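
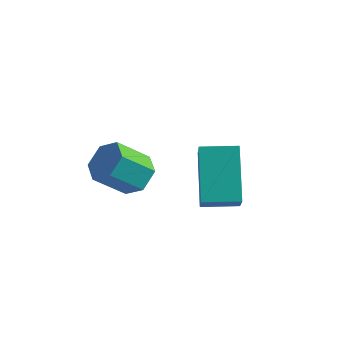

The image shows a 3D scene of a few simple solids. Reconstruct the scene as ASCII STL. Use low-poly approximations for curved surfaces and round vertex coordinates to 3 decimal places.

solid 
facet normal 0.540 0.486 -0.687
outer loop
vertex -0.677 -3.438 -2.187
vertex -1.139 -2.874 -2.151
vertex -0.557 -2.898 -1.711
endloop
endfacet
facet normal 0.826 -0.465 0.319
outer loop
vertex -0.677 -3.438 -2.187
vertex -0.557 -2.898 -1.711
vertex -1.399 -4.09 -1.266
endloop
endfacet
facet normal 0.826 -0.464 0.319
outer loop
vertex -1.399 -4.09 -1.266
vertex -0.557 -2.898 -1.711
vertex -1.279 -3.549 -0.79
endloop
endfacet
facet normal -0.538 -0.486 0.688
outer loop
vertex -1.399 -4.09 -1.266
vertex -1.279 -3.549 -0.79
vertex -1.861 -3.526 -1.229
endloop
endfacet
facet normal 0.540 0.486 -0.687
outer loop
vertex -0.557 -2.898 -1.711
vertex -1.139 -2.874 -2.151
vertex -1.019 -2.334 -1.675
endloop
endfacet
facet normal 0.555 0.409 0.724
outer loop
vertex -0.557 -2.898 -1.711
vertex -1.019 -2.334 -1.675
vertex -1.279 -3.549 -0.79
endloop
endfacet
facet normal 0.556 0.408 0.724
outer loop
vertex -1.279 -3.549 -0.79
vertex -1.019 -2.334 -1.675
vertex -1.741 -2.986 -0.753
endloop
endfacet
facet normal -0.538 -0.487 0.688
outer loop
vertex -1.279 -3.549 -0.79
vertex -1.741 -2.986 -0.753
vertex -1.861 -3.526 -1.229
endloop
endfacet
facet normal 0.539 0.486 -0.688
outer loop
vertex -1.019 -2.334 -1.675
vertex -1.139 -2.874 -2.151
vertex -1.601 -2.31 -2.114
endloop
endfacet
facet normal -0.270 0.873 0.406
outer loop
vertex -1.019 -2.334 -1.675
vertex -1.601 -2.31 -2.114
vertex -1.741 -2.986 -0.753
endloop
endfacet
facet normal -0.271 0.873 0.406
outer loop
vertex -1.741 -2.986 -0.753
vertex -1.601 -2.31 -2.114
vertex -2.323 -2.962 -1.193
endloop
endfacet
facet normal -0.540 -0.486 0.687
outer loop
vertex -1.741 -2.986 -0.753
vertex -2.323 -2.962 -1.193
vertex -1.861 -3.526 -1.229
endloop
endfacet
facet normal 0.538 0.486 -0.688
outer loop
vertex -1.601 -2.31 -2.114
vertex -1.139 -2.874 -2.151
vertex -1.721 -2.851 -2.59
endloop
endfacet
facet normal -0.826 0.464 -0.319
outer loop
vertex -1.601 -2.31 -2.114
vertex -1.721 -2.851 -2.59
vertex -2.323 -2.962 -1.193
endloop
endfacet
facet normal -0.826 0.465 -0.319
outer loop
vertex -2.323 -2.962 -1.193
vertex -1.721 -2.851 -2.59
vertex -2.443 -3.502 -1.669
endloop
endfacet
facet normal -0.540 -0.486 0.687
outer loop
vertex -2.323 -2.962 -1.193
vertex -2.443 -3.502 -1.669
vertex -1.861 -3.526 -1.229
endloop
endfacet
facet normal 0.538 0.487 -0.688
outer loop
vertex -1.721 -2.851 -2.59
vertex -1.139 -2.874 -2.151
vertex -1.259 -3.414 -2.627
endloop
endfacet
facet normal -0.556 -0.408 -0.724
outer loop
vertex -1.721 -2.851 -2.59
vertex -1.259 -3.414 -2.627
vertex -2.443 -3.502 -1.669
endloop
endfacet
facet normal -0.555 -0.409 -0.724
outer loop
vertex -2.443 -3.502 -1.669
vertex -1.259 -3.414 -2.627
vertex -1.981 -4.066 -1.705
endloop
endfacet
facet normal -0.540 -0.486 0.687
outer loop
vertex -2.443 -3.502 -1.669
vertex -1.981 -4.066 -1.705
vertex -1.861 -3.526 -1.229
endloop
endfacet
facet normal 0.540 0.486 -0.687
outer loop
vertex -1.259 -3.414 -2.627
vertex -1.139 -2.874 -2.151
vertex -0.677 -3.438 -2.187
endloop
endfacet
facet normal 0.271 -0.873 -0.406
outer loop
vertex -1.259 -3.414 -2.627
vertex -0.677 -3.438 -2.187
vertex -1.981 -4.066 -1.705
endloop
endfacet
facet normal 0.270 -0.873 -0.406
outer loop
vertex -1.981 -4.066 -1.705
vertex -0.677 -3.438 -2.187
vertex -1.399 -4.09 -1.266
endloop
endfacet
facet normal -0.539 -0.486 0.688
outer loop
vertex -1.981 -4.066 -1.705
vertex -1.399 -4.09 -1.266
vertex -1.861 -3.526 -1.229
endloop
endfacet
facet normal -0.887 -0.461 -0.013
outer loop
vertex 1.378 -3.889 -1.543
vertex 0.707 -2.633 -0.3
vertex 0.903 -2.942 -2.755
endloop
endfacet
facet normal 0.355 -0.664 -0.658
outer loop
vertex 1.933 -2.407 -2.74
vertex 1.378 -3.889 -1.543
vertex 0.903 -2.942 -2.755
endloop
endfacet
facet normal -0.887 -0.461 -0.013
outer loop
vertex 0.903 -2.942 -2.755
vertex 0.707 -2.633 -0.3
vertex 0.233 -1.686 -1.512
endloop
endfacet
facet normal -0.295 0.588 -0.753
outer loop
vertex 0.233 -1.686 -1.512
vertex 1.933 -2.407 -2.74
vertex 0.903 -2.942 -2.755
endloop
endfacet
facet normal 0.295 -0.588 0.753
outer loop
vertex 1.378 -3.889 -1.543
vertex 1.737 -2.098 -0.285
vertex 0.707 -2.633 -0.3
endloop
endfacet
facet normal 0.355 -0.664 -0.658
outer loop
vertex 2.407 -3.354 -1.528
vertex 1.378 -3.889 -1.543
vertex 1.933 -2.407 -2.74
endloop
endfacet
facet normal 0.295 -0.588 0.753
outer loop
vertex 2.407 -3.354 -1.528
vertex 1.737 -2.098 -0.285
vertex 1.378 -3.889 -1.543
endloop
endfacet
facet normal -0.355 0.664 0.658
outer loop
vertex 0.707 -2.633 -0.3
vertex 1.737 -2.098 -0.285
vertex 0.233 -1.686 -1.512
endloop
endfacet
facet normal -0.295 0.588 -0.753
outer loop
vertex 1.262 -1.151 -1.497
vertex 1.933 -2.407 -2.74
vertex 0.233 -1.686 -1.512
endloop
endfacet
facet normal -0.355 0.664 0.658
outer loop
vertex 0.233 -1.686 -1.512
vertex 1.737 -2.098 -0.285
vertex 1.262 -1.151 -1.497
endloop
endfacet
facet normal 0.887 0.461 0.013
outer loop
vertex 1.262 -1.151 -1.497
vertex 2.407 -3.354 -1.528
vertex 1.933 -2.407 -2.74
endloop
endfacet
facet normal 0.887 0.461 0.012
outer loop
vertex 1.737 -2.098 -0.285
vertex 2.407 -3.354 -1.528
vertex 1.262 -1.151 -1.497
endloop
endfacet

endsolid


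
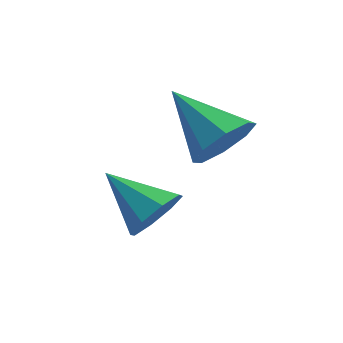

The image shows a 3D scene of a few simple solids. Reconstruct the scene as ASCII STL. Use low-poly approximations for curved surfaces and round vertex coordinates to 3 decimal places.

solid 
facet normal 0.857 -0.001 -0.515
outer loop
vertex -0.952 -1.48 4.185
vertex -1.413 -1.012 3.418
vertex -0.916 -0.711 4.244
endloop
endfacet
facet normal 0.128 -0.082 0.988
outer loop
vertex -0.952 -1.48 4.185
vertex -0.916 -0.711 4.244
vertex -3.247 -1.008 4.522
endloop
endfacet
facet normal 0.857 -0.002 -0.515
outer loop
vertex -0.916 -0.711 4.244
vertex -1.413 -1.012 3.418
vertex -1.17 -0.117 3.819
endloop
endfacet
facet normal 0.022 0.588 0.809
outer loop
vertex -0.916 -0.711 4.244
vertex -1.17 -0.117 3.819
vertex -3.247 -1.008 4.522
endloop
endfacet
facet normal 0.857 -0.002 -0.516
outer loop
vertex -1.17 -0.117 3.819
vertex -1.413 -1.012 3.418
vertex -1.567 -0.047 3.159
endloop
endfacet
facet normal -0.298 0.914 0.276
outer loop
vertex -1.17 -0.117 3.819
vertex -1.567 -0.047 3.159
vertex -3.247 -1.008 4.522
endloop
endfacet
facet normal 0.857 -0.002 -0.516
outer loop
vertex -1.567 -0.047 3.159
vertex -1.413 -1.012 3.418
vertex -1.874 -0.543 2.651
endloop
endfacet
facet normal -0.645 0.704 -0.298
outer loop
vertex -1.567 -0.047 3.159
vertex -1.874 -0.543 2.651
vertex -3.247 -1.008 4.522
endloop
endfacet
facet normal 0.857 -0.002 -0.516
outer loop
vertex -1.874 -0.543 2.651
vertex -1.413 -1.012 3.418
vertex -1.911 -1.313 2.592
endloop
endfacet
facet normal -0.813 0.083 -0.576
outer loop
vertex -1.874 -0.543 2.651
vertex -1.911 -1.313 2.592
vertex -3.247 -1.008 4.522
endloop
endfacet
facet normal 0.857 -0.001 -0.516
outer loop
vertex -1.911 -1.313 2.592
vertex -1.413 -1.012 3.418
vertex -1.656 -1.906 3.017
endloop
endfacet
facet normal -0.706 -0.587 -0.396
outer loop
vertex -1.911 -1.313 2.592
vertex -1.656 -1.906 3.017
vertex -3.247 -1.008 4.522
endloop
endfacet
facet normal 0.857 -0.002 -0.516
outer loop
vertex -1.656 -1.906 3.017
vertex -1.413 -1.012 3.418
vertex -1.259 -1.976 3.677
endloop
endfacet
facet normal -0.386 -0.912 0.136
outer loop
vertex -1.656 -1.906 3.017
vertex -1.259 -1.976 3.677
vertex -3.247 -1.008 4.522
endloop
endfacet
facet normal 0.857 -0.002 -0.516
outer loop
vertex -1.259 -1.976 3.677
vertex -1.413 -1.012 3.418
vertex -0.952 -1.48 4.185
endloop
endfacet
facet normal -0.040 -0.703 0.710
outer loop
vertex -1.259 -1.976 3.677
vertex -0.952 -1.48 4.185
vertex -3.247 -1.008 4.522
endloop
endfacet
facet normal 0.856 0.122 -0.503
outer loop
vertex -1.796 -2.83 1.818
vertex -2.274 -2.546 1.073
vertex -1.899 -2.126 1.813
endloop
endfacet
facet normal 0.091 0.020 0.996
outer loop
vertex -1.796 -2.83 1.818
vertex -1.899 -2.126 1.813
vertex -3.866 -2.774 2.007
endloop
endfacet
facet normal 0.856 0.122 -0.503
outer loop
vertex -1.899 -2.126 1.813
vertex -2.274 -2.546 1.073
vertex -2.222 -1.668 1.374
endloop
endfacet
facet normal -0.134 0.635 0.761
outer loop
vertex -1.899 -2.126 1.813
vertex -2.222 -1.668 1.374
vertex -3.866 -2.774 2.007
endloop
endfacet
facet normal 0.856 0.122 -0.503
outer loop
vertex -2.222 -1.668 1.374
vertex -2.274 -2.546 1.073
vertex -2.575 -1.725 0.759
endloop
endfacet
facet normal -0.491 0.847 0.204
outer loop
vertex -2.222 -1.668 1.374
vertex -2.575 -1.725 0.759
vertex -3.866 -2.774 2.007
endloop
endfacet
facet normal 0.856 0.122 -0.502
outer loop
vertex -2.575 -1.725 0.759
vertex -2.274 -2.546 1.073
vertex -2.752 -2.262 0.327
endloop
endfacet
facet normal -0.770 0.534 -0.348
outer loop
vertex -2.575 -1.725 0.759
vertex -2.752 -2.262 0.327
vertex -3.866 -2.774 2.007
endloop
endfacet
facet normal 0.856 0.122 -0.502
outer loop
vertex -2.752 -2.262 0.327
vertex -2.274 -2.546 1.073
vertex -2.648 -2.967 0.333
endloop
endfacet
facet normal -0.809 -0.124 -0.574
outer loop
vertex -2.752 -2.262 0.327
vertex -2.648 -2.967 0.333
vertex -3.866 -2.774 2.007
endloop
endfacet
facet normal 0.856 0.122 -0.502
outer loop
vertex -2.648 -2.967 0.333
vertex -2.274 -2.546 1.073
vertex -2.326 -3.425 0.771
endloop
endfacet
facet normal -0.585 -0.737 -0.340
outer loop
vertex -2.648 -2.967 0.333
vertex -2.326 -3.425 0.771
vertex -3.866 -2.774 2.007
endloop
endfacet
facet normal 0.856 0.122 -0.503
outer loop
vertex -2.326 -3.425 0.771
vertex -2.274 -2.546 1.073
vertex -1.972 -3.368 1.387
endloop
endfacet
facet normal -0.226 -0.949 0.218
outer loop
vertex -2.326 -3.425 0.771
vertex -1.972 -3.368 1.387
vertex -3.866 -2.774 2.007
endloop
endfacet
facet normal 0.856 0.123 -0.502
outer loop
vertex -1.972 -3.368 1.387
vertex -2.274 -2.546 1.073
vertex -1.796 -2.83 1.818
endloop
endfacet
facet normal 0.053 -0.635 0.771
outer loop
vertex -1.972 -3.368 1.387
vertex -1.796 -2.83 1.818
vertex -3.866 -2.774 2.007
endloop
endfacet

endsolid


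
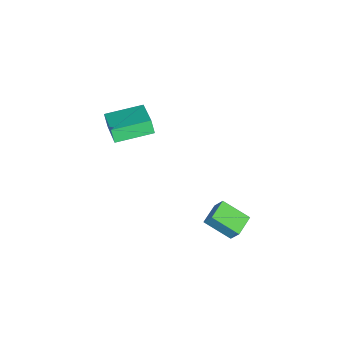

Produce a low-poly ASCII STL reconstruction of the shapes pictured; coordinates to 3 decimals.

solid 
facet normal -0.669 0.731 0.133
outer loop
vertex -3.853 -2.753 2.735
vertex -2.267 -1.435 3.473
vertex -3.712 -2.479 1.942
endloop
endfacet
facet normal -0.724 -0.602 -0.337
outer loop
vertex -2.333 -3.985 1.667
vertex -3.853 -2.753 2.735
vertex -3.712 -2.479 1.942
endloop
endfacet
facet normal -0.669 0.731 0.134
outer loop
vertex -3.712 -2.479 1.942
vertex -2.267 -1.435 3.473
vertex -2.126 -1.161 2.681
endloop
endfacet
facet normal 0.166 0.322 -0.932
outer loop
vertex -2.126 -1.161 2.681
vertex -2.333 -3.985 1.667
vertex -3.712 -2.479 1.942
endloop
endfacet
facet normal -0.166 -0.322 0.932
outer loop
vertex -3.853 -2.753 2.735
vertex -0.888 -2.941 3.198
vertex -2.267 -1.435 3.473
endloop
endfacet
facet normal -0.724 -0.601 -0.337
outer loop
vertex -2.474 -4.259 2.459
vertex -3.853 -2.753 2.735
vertex -2.333 -3.985 1.667
endloop
endfacet
facet normal -0.166 -0.323 0.932
outer loop
vertex -2.474 -4.259 2.459
vertex -0.888 -2.941 3.198
vertex -3.853 -2.753 2.735
endloop
endfacet
facet normal 0.724 0.602 0.337
outer loop
vertex -2.267 -1.435 3.473
vertex -0.888 -2.941 3.198
vertex -2.126 -1.161 2.681
endloop
endfacet
facet normal 0.166 0.322 -0.932
outer loop
vertex -0.747 -2.667 2.405
vertex -2.333 -3.985 1.667
vertex -2.126 -1.161 2.681
endloop
endfacet
facet normal 0.724 0.602 0.337
outer loop
vertex -2.126 -1.161 2.681
vertex -0.888 -2.941 3.198
vertex -0.747 -2.667 2.405
endloop
endfacet
facet normal 0.669 -0.731 -0.134
outer loop
vertex -0.747 -2.667 2.405
vertex -2.474 -4.259 2.459
vertex -2.333 -3.985 1.667
endloop
endfacet
facet normal 0.669 -0.731 -0.133
outer loop
vertex -0.888 -2.941 3.198
vertex -2.474 -4.259 2.459
vertex -0.747 -2.667 2.405
endloop
endfacet
facet normal -0.977 0.009 0.213
outer loop
vertex -2.267 2.147 -1.991
vertex -2.064 2.701 -1.086
vertex -2.438 3.589 -2.836
endloop
endfacet
facet normal -0.187 -0.513 -0.838
outer loop
vertex -1.256 3.579 -3.094
vertex -2.267 2.147 -1.991
vertex -2.438 3.589 -2.836
endloop
endfacet
facet normal -0.977 0.008 0.213
outer loop
vertex -2.438 3.589 -2.836
vertex -2.064 2.701 -1.086
vertex -2.236 4.143 -1.931
endloop
endfacet
facet normal -0.102 0.858 -0.503
outer loop
vertex -2.236 4.143 -1.931
vertex -1.256 3.579 -3.094
vertex -2.438 3.589 -2.836
endloop
endfacet
facet normal 0.102 -0.858 0.503
outer loop
vertex -2.267 2.147 -1.991
vertex -0.882 2.691 -1.344
vertex -2.064 2.701 -1.086
endloop
endfacet
facet normal -0.187 -0.513 -0.838
outer loop
vertex -1.084 2.137 -2.249
vertex -2.267 2.147 -1.991
vertex -1.256 3.579 -3.094
endloop
endfacet
facet normal 0.102 -0.858 0.503
outer loop
vertex -1.084 2.137 -2.249
vertex -0.882 2.691 -1.344
vertex -2.267 2.147 -1.991
endloop
endfacet
facet normal 0.187 0.513 0.838
outer loop
vertex -2.064 2.701 -1.086
vertex -0.882 2.691 -1.344
vertex -2.236 4.143 -1.931
endloop
endfacet
facet normal -0.102 0.858 -0.503
outer loop
vertex -1.053 4.133 -2.189
vertex -1.256 3.579 -3.094
vertex -2.236 4.143 -1.931
endloop
endfacet
facet normal 0.187 0.513 0.838
outer loop
vertex -2.236 4.143 -1.931
vertex -0.882 2.691 -1.344
vertex -1.053 4.133 -2.189
endloop
endfacet
facet normal 0.977 -0.009 -0.214
outer loop
vertex -1.053 4.133 -2.189
vertex -1.084 2.137 -2.249
vertex -1.256 3.579 -3.094
endloop
endfacet
facet normal 0.977 -0.009 -0.213
outer loop
vertex -0.882 2.691 -1.344
vertex -1.084 2.137 -2.249
vertex -1.053 4.133 -2.189
endloop
endfacet

endsolid


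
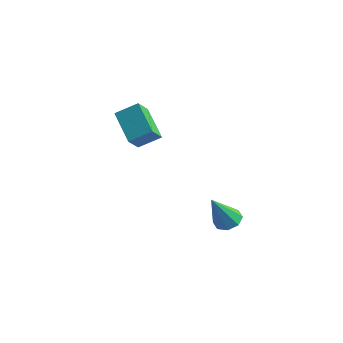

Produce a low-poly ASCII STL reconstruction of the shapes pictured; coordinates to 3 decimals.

solid 
facet normal -0.781 0.352 0.516
outer loop
vertex -1.102 1.408 3.072
vertex -0.323 2.197 3.713
vertex -1.268 2.232 2.258
endloop
endfacet
facet normal -0.608 -0.617 -0.500
outer loop
vertex 0.263 1.543 1.247
vertex -1.102 1.408 3.072
vertex -1.268 2.232 2.258
endloop
endfacet
facet normal -0.781 0.352 0.516
outer loop
vertex -1.268 2.232 2.258
vertex -0.323 2.197 3.713
vertex -0.489 3.021 2.899
endloop
endfacet
facet normal -0.142 0.705 -0.695
outer loop
vertex -0.489 3.021 2.899
vertex 0.263 1.543 1.247
vertex -1.268 2.232 2.258
endloop
endfacet
facet normal 0.142 -0.705 0.695
outer loop
vertex -1.102 1.408 3.072
vertex 1.208 1.508 2.702
vertex -0.323 2.197 3.713
endloop
endfacet
facet normal -0.608 -0.617 -0.500
outer loop
vertex 0.429 0.719 2.061
vertex -1.102 1.408 3.072
vertex 0.263 1.543 1.247
endloop
endfacet
facet normal 0.142 -0.705 0.695
outer loop
vertex 0.429 0.719 2.061
vertex 1.208 1.508 2.702
vertex -1.102 1.408 3.072
endloop
endfacet
facet normal 0.608 0.617 0.500
outer loop
vertex -0.323 2.197 3.713
vertex 1.208 1.508 2.702
vertex -0.489 3.021 2.899
endloop
endfacet
facet normal -0.142 0.705 -0.695
outer loop
vertex 1.042 2.332 1.888
vertex 0.263 1.543 1.247
vertex -0.489 3.021 2.899
endloop
endfacet
facet normal 0.608 0.617 0.500
outer loop
vertex -0.489 3.021 2.899
vertex 1.208 1.508 2.702
vertex 1.042 2.332 1.888
endloop
endfacet
facet normal 0.781 -0.352 -0.516
outer loop
vertex 1.042 2.332 1.888
vertex 0.429 0.719 2.061
vertex 0.263 1.543 1.247
endloop
endfacet
facet normal 0.781 -0.352 -0.516
outer loop
vertex 1.208 1.508 2.702
vertex 0.429 0.719 2.061
vertex 1.042 2.332 1.888
endloop
endfacet
facet normal 0.080 0.489 -0.869
outer loop
vertex 3.857 3.841 -4.055
vertex 3.394 4.384 -3.792
vertex 4.145 4.27 -3.787
endloop
endfacet
facet normal 0.795 -0.597 0.102
outer loop
vertex 3.857 3.841 -4.055
vertex 4.145 4.27 -3.787
vertex 3.226 3.356 -1.968
endloop
endfacet
facet normal 0.080 0.489 -0.868
outer loop
vertex 4.145 4.27 -3.787
vertex 3.394 4.384 -3.792
vertex 3.993 4.765 -3.522
endloop
endfacet
facet normal 0.887 0.026 0.461
outer loop
vertex 4.145 4.27 -3.787
vertex 3.993 4.765 -3.522
vertex 3.226 3.356 -1.968
endloop
endfacet
facet normal 0.080 0.490 -0.868
outer loop
vertex 3.993 4.765 -3.522
vertex 3.394 4.384 -3.792
vertex 3.49 5.037 -3.415
endloop
endfacet
facet normal 0.445 0.543 0.712
outer loop
vertex 3.993 4.765 -3.522
vertex 3.49 5.037 -3.415
vertex 3.226 3.356 -1.968
endloop
endfacet
facet normal 0.080 0.490 -0.868
outer loop
vertex 3.49 5.037 -3.415
vertex 3.394 4.384 -3.792
vertex 2.931 4.926 -3.529
endloop
endfacet
facet normal -0.274 0.652 0.707
outer loop
vertex 3.49 5.037 -3.415
vertex 2.931 4.926 -3.529
vertex 3.226 3.356 -1.968
endloop
endfacet
facet normal 0.079 0.489 -0.869
outer loop
vertex 2.931 4.926 -3.529
vertex 3.394 4.384 -3.792
vertex 2.642 4.497 -3.797
endloop
endfacet
facet normal -0.845 0.288 0.450
outer loop
vertex 2.931 4.926 -3.529
vertex 2.642 4.497 -3.797
vertex 3.226 3.356 -1.968
endloop
endfacet
facet normal 0.079 0.489 -0.868
outer loop
vertex 2.642 4.497 -3.797
vertex 3.394 4.384 -3.792
vertex 2.794 4.002 -4.062
endloop
endfacet
facet normal -0.938 -0.336 0.090
outer loop
vertex 2.642 4.497 -3.797
vertex 2.794 4.002 -4.062
vertex 3.226 3.356 -1.968
endloop
endfacet
facet normal 0.080 0.489 -0.869
outer loop
vertex 2.794 4.002 -4.062
vertex 3.394 4.384 -3.792
vertex 3.297 3.73 -4.169
endloop
endfacet
facet normal -0.496 -0.853 -0.161
outer loop
vertex 2.794 4.002 -4.062
vertex 3.297 3.73 -4.169
vertex 3.226 3.356 -1.968
endloop
endfacet
facet normal 0.080 0.489 -0.869
outer loop
vertex 3.297 3.73 -4.169
vertex 3.394 4.384 -3.792
vertex 3.857 3.841 -4.055
endloop
endfacet
facet normal 0.223 -0.962 -0.156
outer loop
vertex 3.297 3.73 -4.169
vertex 3.857 3.841 -4.055
vertex 3.226 3.356 -1.968
endloop
endfacet

endsolid


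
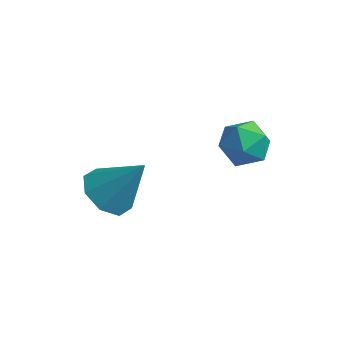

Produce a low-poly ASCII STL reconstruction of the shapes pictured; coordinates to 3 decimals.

solid 
facet normal -0.558 -0.256 -0.789
outer loop
vertex 1.006 -1.237 -0.509
vertex 0.243 -1.372 0.074
vertex 0.602 -0.621 -0.423
endloop
endfacet
facet normal 0.805 0.557 -0.206
outer loop
vertex 1.006 -1.237 -0.509
vertex 0.602 -0.621 -0.423
vertex 1.297 -0.888 1.566
endloop
endfacet
facet normal -0.558 -0.256 -0.790
outer loop
vertex 0.602 -0.621 -0.423
vertex 0.243 -1.372 0.074
vertex -0.013 -0.444 -0.046
endloop
endfacet
facet normal 0.291 0.956 0.027
outer loop
vertex 0.602 -0.621 -0.423
vertex -0.013 -0.444 -0.046
vertex 1.297 -0.888 1.566
endloop
endfacet
facet normal -0.557 -0.256 -0.790
outer loop
vertex -0.013 -0.444 -0.046
vertex 0.243 -1.372 0.074
vertex -0.478 -0.812 0.401
endloop
endfacet
facet normal -0.254 0.860 0.443
outer loop
vertex -0.013 -0.444 -0.046
vertex -0.478 -0.812 0.401
vertex 1.297 -0.888 1.566
endloop
endfacet
facet normal -0.558 -0.257 -0.789
outer loop
vertex -0.478 -0.812 0.401
vertex 0.243 -1.372 0.074
vertex -0.52 -1.507 0.657
endloop
endfacet
facet normal -0.509 0.324 0.797
outer loop
vertex -0.478 -0.812 0.401
vertex -0.52 -1.507 0.657
vertex 1.297 -0.888 1.566
endloop
endfacet
facet normal -0.558 -0.256 -0.789
outer loop
vertex -0.52 -1.507 0.657
vertex 0.243 -1.372 0.074
vertex -0.116 -2.124 0.572
endloop
endfacet
facet normal -0.327 -0.336 0.883
outer loop
vertex -0.52 -1.507 0.657
vertex -0.116 -2.124 0.572
vertex 1.297 -0.888 1.566
endloop
endfacet
facet normal -0.558 -0.256 -0.789
outer loop
vertex -0.116 -2.124 0.572
vertex 0.243 -1.372 0.074
vertex 0.499 -2.3 0.194
endloop
endfacet
facet normal 0.188 -0.737 0.649
outer loop
vertex -0.116 -2.124 0.572
vertex 0.499 -2.3 0.194
vertex 1.297 -0.888 1.566
endloop
endfacet
facet normal -0.557 -0.256 -0.790
outer loop
vertex 0.499 -2.3 0.194
vertex 0.243 -1.372 0.074
vertex 0.964 -1.933 -0.253
endloop
endfacet
facet normal 0.731 -0.641 0.234
outer loop
vertex 0.499 -2.3 0.194
vertex 0.964 -1.933 -0.253
vertex 1.297 -0.888 1.566
endloop
endfacet
facet normal -0.558 -0.257 -0.789
outer loop
vertex 0.964 -1.933 -0.253
vertex 0.243 -1.372 0.074
vertex 1.006 -1.237 -0.509
endloop
endfacet
facet normal 0.987 -0.104 -0.121
outer loop
vertex 0.964 -1.933 -0.253
vertex 1.006 -1.237 -0.509
vertex 1.297 -0.888 1.566
endloop
endfacet
facet normal -0.514 0.418 0.749
outer loop
vertex 3.115 2.887 1.285
vertex 2.353 2.41 1.028
vertex 2.95 2.04 1.645
endloop
endfacet
facet normal 0.175 0.356 0.918
outer loop
vertex 3.115 2.887 1.285
vertex 2.95 2.04 1.645
vertex 3.818 2.278 1.387
endloop
endfacet
facet normal 0.555 0.712 0.430
outer loop
vertex 3.115 2.887 1.285
vertex 3.818 2.278 1.387
vertex 3.756 2.795 0.61
endloop
endfacet
facet normal 0.100 0.994 -0.041
outer loop
vertex 3.115 2.887 1.285
vertex 3.756 2.795 0.61
vertex 2.851 2.877 0.388
endloop
endfacet
facet normal -0.561 0.813 0.156
outer loop
vertex 3.115 2.887 1.285
vertex 2.851 2.877 0.388
vertex 2.353 2.41 1.028
endloop
endfacet
facet normal 0.352 -0.335 0.874
outer loop
vertex 3.818 2.278 1.387
vertex 2.95 2.04 1.645
vertex 3.489 1.423 1.192
endloop
endfacet
facet normal -0.765 -0.234 0.600
outer loop
vertex 2.95 2.04 1.645
vertex 2.353 2.41 1.028
vertex 2.584 1.505 0.97
endloop
endfacet
facet normal -0.841 0.405 -0.359
outer loop
vertex 2.353 2.41 1.028
vertex 2.851 2.877 0.388
vertex 2.522 2.022 0.193
endloop
endfacet
facet normal 0.230 0.698 -0.678
outer loop
vertex 2.851 2.877 0.388
vertex 3.756 2.795 0.61
vertex 3.39 2.26 -0.065
endloop
endfacet
facet normal 0.967 0.241 0.083
outer loop
vertex 3.756 2.795 0.61
vertex 3.818 2.278 1.387
vertex 3.987 1.89 0.552
endloop
endfacet
facet normal -0.100 -0.994 0.041
outer loop
vertex 3.225 1.413 0.295
vertex 3.489 1.423 1.192
vertex 2.584 1.505 0.97
endloop
endfacet
facet normal -0.555 -0.712 -0.430
outer loop
vertex 3.225 1.413 0.295
vertex 2.584 1.505 0.97
vertex 2.522 2.022 0.193
endloop
endfacet
facet normal -0.175 -0.356 -0.918
outer loop
vertex 3.225 1.413 0.295
vertex 2.522 2.022 0.193
vertex 3.39 2.26 -0.065
endloop
endfacet
facet normal 0.514 -0.418 -0.749
outer loop
vertex 3.225 1.413 0.295
vertex 3.39 2.26 -0.065
vertex 3.987 1.89 0.552
endloop
endfacet
facet normal 0.561 -0.813 -0.156
outer loop
vertex 3.225 1.413 0.295
vertex 3.987 1.89 0.552
vertex 3.489 1.423 1.192
endloop
endfacet
facet normal -0.230 -0.698 0.678
outer loop
vertex 2.584 1.505 0.97
vertex 3.489 1.423 1.192
vertex 2.95 2.04 1.645
endloop
endfacet
facet normal -0.967 -0.241 -0.083
outer loop
vertex 2.522 2.022 0.193
vertex 2.584 1.505 0.97
vertex 2.353 2.41 1.028
endloop
endfacet
facet normal -0.352 0.335 -0.874
outer loop
vertex 3.39 2.26 -0.065
vertex 2.522 2.022 0.193
vertex 2.851 2.877 0.388
endloop
endfacet
facet normal 0.765 0.234 -0.600
outer loop
vertex 3.987 1.89 0.552
vertex 3.39 2.26 -0.065
vertex 3.756 2.795 0.61
endloop
endfacet
facet normal 0.841 -0.405 0.359
outer loop
vertex 3.489 1.423 1.192
vertex 3.987 1.89 0.552
vertex 3.818 2.278 1.387
endloop
endfacet

endsolid


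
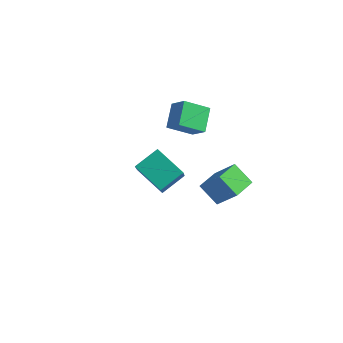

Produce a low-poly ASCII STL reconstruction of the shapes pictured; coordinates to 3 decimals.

solid 
facet normal -0.581 -0.637 0.506
outer loop
vertex -0.078 2.79 2.292
vertex -0.59 3.895 3.096
vertex -0.967 2.962 1.489
endloop
endfacet
facet normal 0.351 -0.757 -0.551
outer loop
vertex -0.09 3.925 0.724
vertex -0.078 2.79 2.292
vertex -0.967 2.962 1.489
endloop
endfacet
facet normal -0.581 -0.637 0.506
outer loop
vertex -0.967 2.962 1.489
vertex -0.59 3.895 3.096
vertex -1.479 4.068 2.293
endloop
endfacet
facet normal -0.735 0.142 -0.663
outer loop
vertex -1.479 4.068 2.293
vertex -0.09 3.925 0.724
vertex -0.967 2.962 1.489
endloop
endfacet
facet normal 0.735 -0.142 0.663
outer loop
vertex -0.078 2.79 2.292
vertex 0.287 4.858 2.331
vertex -0.59 3.895 3.096
endloop
endfacet
facet normal 0.350 -0.757 -0.551
outer loop
vertex 0.799 3.752 1.527
vertex -0.078 2.79 2.292
vertex -0.09 3.925 0.724
endloop
endfacet
facet normal 0.735 -0.142 0.663
outer loop
vertex 0.799 3.752 1.527
vertex 0.287 4.858 2.331
vertex -0.078 2.79 2.292
endloop
endfacet
facet normal -0.351 0.757 0.551
outer loop
vertex -0.59 3.895 3.096
vertex 0.287 4.858 2.331
vertex -1.479 4.068 2.293
endloop
endfacet
facet normal -0.735 0.142 -0.663
outer loop
vertex -0.602 5.03 1.528
vertex -0.09 3.925 0.724
vertex -1.479 4.068 2.293
endloop
endfacet
facet normal -0.351 0.758 0.551
outer loop
vertex -1.479 4.068 2.293
vertex 0.287 4.858 2.331
vertex -0.602 5.03 1.528
endloop
endfacet
facet normal 0.581 0.637 -0.506
outer loop
vertex -0.602 5.03 1.528
vertex 0.799 3.752 1.527
vertex -0.09 3.925 0.724
endloop
endfacet
facet normal 0.581 0.637 -0.507
outer loop
vertex 0.287 4.858 2.331
vertex 0.799 3.752 1.527
vertex -0.602 5.03 1.528
endloop
endfacet
facet normal -0.646 -0.018 -0.763
outer loop
vertex 1.007 3.046 -2.135
vertex 0.972 4.375 -2.136
vertex 2.06 3.073 -3.026
endloop
endfacet
facet normal 0.026 -1.000 0.001
outer loop
vertex 3.228 3.105 -1.644
vertex 1.007 3.046 -2.135
vertex 2.06 3.073 -3.026
endloop
endfacet
facet normal -0.646 -0.018 -0.763
outer loop
vertex 2.06 3.073 -3.026
vertex 0.972 4.375 -2.136
vertex 2.025 4.403 -3.027
endloop
endfacet
facet normal 0.763 0.020 -0.646
outer loop
vertex 2.025 4.403 -3.027
vertex 3.228 3.105 -1.644
vertex 2.06 3.073 -3.026
endloop
endfacet
facet normal -0.763 -0.020 0.646
outer loop
vertex 1.007 3.046 -2.135
vertex 2.14 4.407 -0.754
vertex 0.972 4.375 -2.136
endloop
endfacet
facet normal 0.027 -1.000 -0.000
outer loop
vertex 2.175 3.077 -0.753
vertex 1.007 3.046 -2.135
vertex 3.228 3.105 -1.644
endloop
endfacet
facet normal -0.763 -0.020 0.646
outer loop
vertex 2.175 3.077 -0.753
vertex 2.14 4.407 -0.754
vertex 1.007 3.046 -2.135
endloop
endfacet
facet normal -0.027 1.000 -0.000
outer loop
vertex 0.972 4.375 -2.136
vertex 2.14 4.407 -0.754
vertex 2.025 4.403 -3.027
endloop
endfacet
facet normal 0.763 0.020 -0.646
outer loop
vertex 3.193 4.434 -1.645
vertex 3.228 3.105 -1.644
vertex 2.025 4.403 -3.027
endloop
endfacet
facet normal -0.026 1.000 -0.000
outer loop
vertex 2.025 4.403 -3.027
vertex 2.14 4.407 -0.754
vertex 3.193 4.434 -1.645
endloop
endfacet
facet normal 0.646 0.018 0.763
outer loop
vertex 3.193 4.434 -1.645
vertex 2.175 3.077 -0.753
vertex 3.228 3.105 -1.644
endloop
endfacet
facet normal 0.646 0.018 0.763
outer loop
vertex 2.14 4.407 -0.754
vertex 2.175 3.077 -0.753
vertex 3.193 4.434 -1.645
endloop
endfacet
facet normal -0.877 0.040 0.478
outer loop
vertex 1.711 -2.908 4.259
vertex 2.12 -1.751 4.912
vertex 0.922 -1.759 2.716
endloop
endfacet
facet normal -0.294 -0.832 -0.469
outer loop
vertex 2.44 -1.829 1.888
vertex 1.711 -2.908 4.259
vertex 0.922 -1.759 2.716
endloop
endfacet
facet normal -0.877 0.041 0.478
outer loop
vertex 0.922 -1.759 2.716
vertex 2.12 -1.751 4.912
vertex 1.331 -0.602 3.368
endloop
endfacet
facet normal -0.379 0.552 -0.742
outer loop
vertex 1.331 -0.602 3.368
vertex 2.44 -1.829 1.888
vertex 0.922 -1.759 2.716
endloop
endfacet
facet normal 0.379 -0.553 0.742
outer loop
vertex 1.711 -2.908 4.259
vertex 3.638 -1.821 4.084
vertex 2.12 -1.751 4.912
endloop
endfacet
facet normal -0.294 -0.833 -0.469
outer loop
vertex 3.229 -2.978 3.432
vertex 1.711 -2.908 4.259
vertex 2.44 -1.829 1.888
endloop
endfacet
facet normal 0.379 -0.552 0.742
outer loop
vertex 3.229 -2.978 3.432
vertex 3.638 -1.821 4.084
vertex 1.711 -2.908 4.259
endloop
endfacet
facet normal 0.294 0.833 0.469
outer loop
vertex 2.12 -1.751 4.912
vertex 3.638 -1.821 4.084
vertex 1.331 -0.602 3.368
endloop
endfacet
facet normal -0.379 0.553 -0.742
outer loop
vertex 2.849 -0.672 2.541
vertex 2.44 -1.829 1.888
vertex 1.331 -0.602 3.368
endloop
endfacet
facet normal 0.294 0.832 0.469
outer loop
vertex 1.331 -0.602 3.368
vertex 3.638 -1.821 4.084
vertex 2.849 -0.672 2.541
endloop
endfacet
facet normal 0.877 -0.040 -0.478
outer loop
vertex 2.849 -0.672 2.541
vertex 3.229 -2.978 3.432
vertex 2.44 -1.829 1.888
endloop
endfacet
facet normal 0.877 -0.040 -0.479
outer loop
vertex 3.638 -1.821 4.084
vertex 3.229 -2.978 3.432
vertex 2.849 -0.672 2.541
endloop
endfacet

endsolid


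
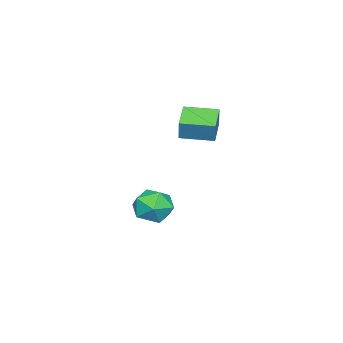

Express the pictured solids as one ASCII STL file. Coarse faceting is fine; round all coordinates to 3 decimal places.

solid 
facet normal -0.896 -0.299 0.329
outer loop
vertex -1.925 -0.062 3.323
vertex -2.401 1.284 3.251
vertex -2.219 -0.218 2.38
endloop
endfacet
facet normal 0.333 -0.941 0.052
outer loop
vertex -1.099 0.156 1.969
vertex -1.925 -0.062 3.323
vertex -2.219 -0.218 2.38
endloop
endfacet
facet normal -0.896 -0.299 0.328
outer loop
vertex -2.219 -0.218 2.38
vertex -2.401 1.284 3.251
vertex -2.695 1.129 2.308
endloop
endfacet
facet normal -0.294 -0.154 -0.943
outer loop
vertex -2.695 1.129 2.308
vertex -1.099 0.156 1.969
vertex -2.219 -0.218 2.38
endloop
endfacet
facet normal 0.294 0.155 0.943
outer loop
vertex -1.925 -0.062 3.323
vertex -1.281 1.658 2.84
vertex -2.401 1.284 3.251
endloop
endfacet
facet normal 0.332 -0.942 0.051
outer loop
vertex -0.805 0.311 2.912
vertex -1.925 -0.062 3.323
vertex -1.099 0.156 1.969
endloop
endfacet
facet normal 0.295 0.155 0.943
outer loop
vertex -0.805 0.311 2.912
vertex -1.281 1.658 2.84
vertex -1.925 -0.062 3.323
endloop
endfacet
facet normal -0.333 0.942 -0.051
outer loop
vertex -2.401 1.284 3.251
vertex -1.281 1.658 2.84
vertex -2.695 1.129 2.308
endloop
endfacet
facet normal -0.295 -0.155 -0.943
outer loop
vertex -1.575 1.502 1.897
vertex -1.099 0.156 1.969
vertex -2.695 1.129 2.308
endloop
endfacet
facet normal -0.333 0.942 -0.052
outer loop
vertex -2.695 1.129 2.308
vertex -1.281 1.658 2.84
vertex -1.575 1.502 1.897
endloop
endfacet
facet normal 0.896 0.299 -0.328
outer loop
vertex -1.575 1.502 1.897
vertex -0.805 0.311 2.912
vertex -1.099 0.156 1.969
endloop
endfacet
facet normal 0.896 0.299 -0.329
outer loop
vertex -1.281 1.658 2.84
vertex -0.805 0.311 2.912
vertex -1.575 1.502 1.897
endloop
endfacet
facet normal -0.957 0.168 -0.234
outer loop
vertex -2.275 -0.858 -3.075
vertex -2.512 -1.748 -2.746
vertex -2.526 -0.981 -2.138
endloop
endfacet
facet normal -0.626 0.777 -0.066
outer loop
vertex -2.275 -0.858 -3.075
vertex -2.526 -0.981 -2.138
vertex -1.777 -0.398 -2.371
endloop
endfacet
facet normal -0.073 0.858 -0.509
outer loop
vertex -2.275 -0.858 -3.075
vertex -1.777 -0.398 -2.371
vertex -1.3 -0.803 -3.122
endloop
endfacet
facet normal -0.063 0.299 -0.952
outer loop
vertex -2.275 -0.858 -3.075
vertex -1.3 -0.803 -3.122
vertex -1.754 -1.637 -3.354
endloop
endfacet
facet normal -0.609 -0.127 -0.783
outer loop
vertex -2.275 -0.858 -3.075
vertex -1.754 -1.637 -3.354
vertex -2.512 -1.748 -2.746
endloop
endfacet
facet normal -0.369 0.712 0.597
outer loop
vertex -1.777 -0.398 -2.371
vertex -2.526 -0.981 -2.138
vertex -1.706 -1.003 -1.606
endloop
endfacet
facet normal -0.906 -0.274 0.324
outer loop
vertex -2.526 -0.981 -2.138
vertex -2.512 -1.748 -2.746
vertex -2.16 -1.837 -1.838
endloop
endfacet
facet normal -0.342 -0.752 -0.563
outer loop
vertex -2.512 -1.748 -2.746
vertex -1.754 -1.637 -3.354
vertex -1.683 -2.242 -2.589
endloop
endfacet
facet normal 0.542 -0.062 -0.838
outer loop
vertex -1.754 -1.637 -3.354
vertex -1.3 -0.803 -3.122
vertex -0.934 -1.659 -2.822
endloop
endfacet
facet normal 0.525 0.843 -0.121
outer loop
vertex -1.3 -0.803 -3.122
vertex -1.777 -0.398 -2.371
vertex -0.948 -0.892 -2.214
endloop
endfacet
facet normal 0.063 -0.299 0.952
outer loop
vertex -1.185 -1.782 -1.885
vertex -1.706 -1.003 -1.606
vertex -2.16 -1.837 -1.838
endloop
endfacet
facet normal 0.073 -0.858 0.509
outer loop
vertex -1.185 -1.782 -1.885
vertex -2.16 -1.837 -1.838
vertex -1.683 -2.242 -2.589
endloop
endfacet
facet normal 0.626 -0.777 0.066
outer loop
vertex -1.185 -1.782 -1.885
vertex -1.683 -2.242 -2.589
vertex -0.934 -1.659 -2.822
endloop
endfacet
facet normal 0.957 -0.168 0.234
outer loop
vertex -1.185 -1.782 -1.885
vertex -0.934 -1.659 -2.822
vertex -0.948 -0.892 -2.214
endloop
endfacet
facet normal 0.609 0.127 0.783
outer loop
vertex -1.185 -1.782 -1.885
vertex -0.948 -0.892 -2.214
vertex -1.706 -1.003 -1.606
endloop
endfacet
facet normal -0.542 0.062 0.838
outer loop
vertex -2.16 -1.837 -1.838
vertex -1.706 -1.003 -1.606
vertex -2.526 -0.981 -2.138
endloop
endfacet
facet normal -0.525 -0.843 0.121
outer loop
vertex -1.683 -2.242 -2.589
vertex -2.16 -1.837 -1.838
vertex -2.512 -1.748 -2.746
endloop
endfacet
facet normal 0.369 -0.712 -0.597
outer loop
vertex -0.934 -1.659 -2.822
vertex -1.683 -2.242 -2.589
vertex -1.754 -1.637 -3.354
endloop
endfacet
facet normal 0.906 0.274 -0.324
outer loop
vertex -0.948 -0.892 -2.214
vertex -0.934 -1.659 -2.822
vertex -1.3 -0.803 -3.122
endloop
endfacet
facet normal 0.342 0.752 0.563
outer loop
vertex -1.706 -1.003 -1.606
vertex -0.948 -0.892 -2.214
vertex -1.777 -0.398 -2.371
endloop
endfacet

endsolid


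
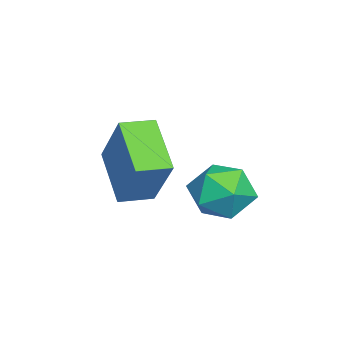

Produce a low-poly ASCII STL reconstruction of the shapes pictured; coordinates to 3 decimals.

solid 
facet normal -0.672 0.286 0.683
outer loop
vertex 0.592 3.954 0.45
vertex 0.815 3.092 1.03
vertex 1.357 3.992 1.186
endloop
endfacet
facet normal -0.385 0.852 0.356
outer loop
vertex 0.592 3.954 0.45
vertex 1.357 3.992 1.186
vertex 1.505 4.454 0.241
endloop
endfacet
facet normal -0.510 0.789 -0.343
outer loop
vertex 0.592 3.954 0.45
vertex 1.505 4.454 0.241
vertex 1.054 3.84 -0.499
endloop
endfacet
facet normal -0.875 0.184 -0.448
outer loop
vertex 0.592 3.954 0.45
vertex 1.054 3.84 -0.499
vertex 0.628 2.999 -0.012
endloop
endfacet
facet normal -0.974 -0.127 0.186
outer loop
vertex 0.592 3.954 0.45
vertex 0.628 2.999 -0.012
vertex 0.815 3.092 1.03
endloop
endfacet
facet normal 0.322 0.830 0.456
outer loop
vertex 1.505 4.454 0.241
vertex 1.357 3.992 1.186
vertex 2.292 3.901 0.692
endloop
endfacet
facet normal -0.142 -0.085 0.986
outer loop
vertex 1.357 3.992 1.186
vertex 0.815 3.092 1.03
vertex 1.866 3.06 1.179
endloop
endfacet
facet normal -0.633 -0.753 0.181
outer loop
vertex 0.815 3.092 1.03
vertex 0.628 2.999 -0.012
vertex 1.415 2.446 0.439
endloop
endfacet
facet normal -0.471 -0.251 -0.846
outer loop
vertex 0.628 2.999 -0.012
vertex 1.054 3.84 -0.499
vertex 1.563 2.908 -0.506
endloop
endfacet
facet normal 0.118 0.728 -0.676
outer loop
vertex 1.054 3.84 -0.499
vertex 1.505 4.454 0.241
vertex 2.105 3.808 -0.35
endloop
endfacet
facet normal 0.875 -0.184 0.448
outer loop
vertex 2.328 2.946 0.23
vertex 2.292 3.901 0.692
vertex 1.866 3.06 1.179
endloop
endfacet
facet normal 0.510 -0.789 0.343
outer loop
vertex 2.328 2.946 0.23
vertex 1.866 3.06 1.179
vertex 1.415 2.446 0.439
endloop
endfacet
facet normal 0.385 -0.852 -0.356
outer loop
vertex 2.328 2.946 0.23
vertex 1.415 2.446 0.439
vertex 1.563 2.908 -0.506
endloop
endfacet
facet normal 0.672 -0.286 -0.683
outer loop
vertex 2.328 2.946 0.23
vertex 1.563 2.908 -0.506
vertex 2.105 3.808 -0.35
endloop
endfacet
facet normal 0.974 0.127 -0.186
outer loop
vertex 2.328 2.946 0.23
vertex 2.105 3.808 -0.35
vertex 2.292 3.901 0.692
endloop
endfacet
facet normal 0.471 0.251 0.846
outer loop
vertex 1.866 3.06 1.179
vertex 2.292 3.901 0.692
vertex 1.357 3.992 1.186
endloop
endfacet
facet normal -0.118 -0.728 0.676
outer loop
vertex 1.415 2.446 0.439
vertex 1.866 3.06 1.179
vertex 0.815 3.092 1.03
endloop
endfacet
facet normal -0.322 -0.830 -0.456
outer loop
vertex 1.563 2.908 -0.506
vertex 1.415 2.446 0.439
vertex 0.628 2.999 -0.012
endloop
endfacet
facet normal 0.142 0.085 -0.986
outer loop
vertex 2.105 3.808 -0.35
vertex 1.563 2.908 -0.506
vertex 1.054 3.84 -0.499
endloop
endfacet
facet normal 0.633 0.753 -0.181
outer loop
vertex 2.292 3.901 0.692
vertex 2.105 3.808 -0.35
vertex 1.505 4.454 0.241
endloop
endfacet
facet normal -0.471 -0.331 -0.818
outer loop
vertex 0.381 -0.152 0.938
vertex -0.163 0.779 0.875
vertex 1.786 0.592 -0.173
endloop
endfacet
facet normal 0.503 -0.862 0.059
outer loop
vertex 2.823 1.321 1.625
vertex 0.381 -0.152 0.938
vertex 1.786 0.592 -0.173
endloop
endfacet
facet normal -0.471 -0.332 -0.817
outer loop
vertex 1.786 0.592 -0.173
vertex -0.163 0.779 0.875
vertex 1.242 1.523 -0.237
endloop
endfacet
facet normal 0.724 0.384 -0.573
outer loop
vertex 1.242 1.523 -0.237
vertex 2.823 1.321 1.625
vertex 1.786 0.592 -0.173
endloop
endfacet
facet normal -0.724 -0.384 0.573
outer loop
vertex 0.381 -0.152 0.938
vertex 0.874 1.508 2.673
vertex -0.163 0.779 0.875
endloop
endfacet
facet normal 0.503 -0.862 0.059
outer loop
vertex 1.418 0.577 2.737
vertex 0.381 -0.152 0.938
vertex 2.823 1.321 1.625
endloop
endfacet
facet normal -0.724 -0.384 0.573
outer loop
vertex 1.418 0.577 2.737
vertex 0.874 1.508 2.673
vertex 0.381 -0.152 0.938
endloop
endfacet
facet normal -0.503 0.862 -0.059
outer loop
vertex -0.163 0.779 0.875
vertex 0.874 1.508 2.673
vertex 1.242 1.523 -0.237
endloop
endfacet
facet normal 0.724 0.384 -0.573
outer loop
vertex 2.279 2.252 1.562
vertex 2.823 1.321 1.625
vertex 1.242 1.523 -0.237
endloop
endfacet
facet normal -0.503 0.862 -0.059
outer loop
vertex 1.242 1.523 -0.237
vertex 0.874 1.508 2.673
vertex 2.279 2.252 1.562
endloop
endfacet
facet normal 0.472 0.331 0.817
outer loop
vertex 2.279 2.252 1.562
vertex 1.418 0.577 2.737
vertex 2.823 1.321 1.625
endloop
endfacet
facet normal 0.471 0.331 0.818
outer loop
vertex 0.874 1.508 2.673
vertex 1.418 0.577 2.737
vertex 2.279 2.252 1.562
endloop
endfacet

endsolid


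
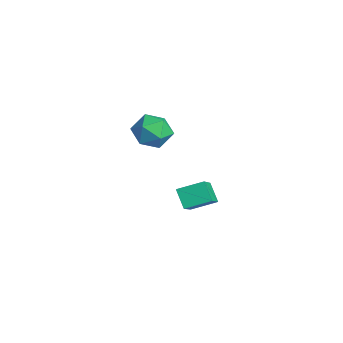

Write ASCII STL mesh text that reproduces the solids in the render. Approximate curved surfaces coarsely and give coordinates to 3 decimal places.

solid 
facet normal -0.673 0.420 -0.608
outer loop
vertex 1.424 2.566 -3.307
vertex 1.722 3.58 -2.937
vertex 2.072 2.623 -3.985
endloop
endfacet
facet normal -0.266 -0.905 -0.331
outer loop
vertex 3.358 1.82 -2.823
vertex 1.424 2.566 -3.307
vertex 2.072 2.623 -3.985
endloop
endfacet
facet normal -0.673 0.420 -0.608
outer loop
vertex 2.072 2.623 -3.985
vertex 1.722 3.58 -2.937
vertex 2.37 3.637 -3.615
endloop
endfacet
facet normal 0.690 0.061 -0.722
outer loop
vertex 2.37 3.637 -3.615
vertex 3.358 1.82 -2.823
vertex 2.072 2.623 -3.985
endloop
endfacet
facet normal -0.690 -0.061 0.722
outer loop
vertex 1.424 2.566 -3.307
vertex 3.008 2.777 -1.775
vertex 1.722 3.58 -2.937
endloop
endfacet
facet normal -0.266 -0.905 -0.331
outer loop
vertex 2.71 1.763 -2.145
vertex 1.424 2.566 -3.307
vertex 3.358 1.82 -2.823
endloop
endfacet
facet normal -0.690 -0.061 0.722
outer loop
vertex 2.71 1.763 -2.145
vertex 3.008 2.777 -1.775
vertex 1.424 2.566 -3.307
endloop
endfacet
facet normal 0.266 0.905 0.331
outer loop
vertex 1.722 3.58 -2.937
vertex 3.008 2.777 -1.775
vertex 2.37 3.637 -3.615
endloop
endfacet
facet normal 0.690 0.061 -0.722
outer loop
vertex 3.656 2.834 -2.453
vertex 3.358 1.82 -2.823
vertex 2.37 3.637 -3.615
endloop
endfacet
facet normal 0.266 0.905 0.331
outer loop
vertex 2.37 3.637 -3.615
vertex 3.008 2.777 -1.775
vertex 3.656 2.834 -2.453
endloop
endfacet
facet normal 0.673 -0.420 0.608
outer loop
vertex 3.656 2.834 -2.453
vertex 2.71 1.763 -2.145
vertex 3.358 1.82 -2.823
endloop
endfacet
facet normal 0.673 -0.420 0.608
outer loop
vertex 3.008 2.777 -1.775
vertex 2.71 1.763 -2.145
vertex 3.656 2.834 -2.453
endloop
endfacet
facet normal -0.852 0.275 0.446
outer loop
vertex -2.855 2.63 -2.137
vertex -2.456 2.523 -1.309
vertex -2.417 3.341 -1.738
endloop
endfacet
facet normal -0.785 0.590 -0.190
outer loop
vertex -2.855 2.63 -2.137
vertex -2.417 3.341 -1.738
vertex -2.315 3.185 -2.645
endloop
endfacet
facet normal -0.724 0.077 -0.685
outer loop
vertex -2.855 2.63 -2.137
vertex -2.315 3.185 -2.645
vertex -2.29 2.269 -2.775
endloop
endfacet
facet normal -0.754 -0.554 -0.354
outer loop
vertex -2.855 2.63 -2.137
vertex -2.29 2.269 -2.775
vertex -2.377 1.86 -1.95
endloop
endfacet
facet normal -0.833 -0.433 0.345
outer loop
vertex -2.855 2.63 -2.137
vertex -2.377 1.86 -1.95
vertex -2.456 2.523 -1.309
endloop
endfacet
facet normal -0.179 0.966 -0.186
outer loop
vertex -2.315 3.185 -2.645
vertex -2.417 3.341 -1.738
vertex -1.583 3.42 -2.13
endloop
endfacet
facet normal -0.287 0.456 0.843
outer loop
vertex -2.417 3.341 -1.738
vertex -2.456 2.523 -1.309
vertex -1.67 3.011 -1.305
endloop
endfacet
facet normal -0.257 -0.687 0.679
outer loop
vertex -2.456 2.523 -1.309
vertex -2.377 1.86 -1.95
vertex -1.645 2.095 -1.435
endloop
endfacet
facet normal -0.128 -0.883 -0.451
outer loop
vertex -2.377 1.86 -1.95
vertex -2.29 2.269 -2.775
vertex -1.543 1.939 -2.342
endloop
endfacet
facet normal -0.081 0.138 -0.987
outer loop
vertex -2.29 2.269 -2.775
vertex -2.315 3.185 -2.645
vertex -1.504 2.757 -2.771
endloop
endfacet
facet normal 0.754 0.554 0.354
outer loop
vertex -1.105 2.65 -1.943
vertex -1.583 3.42 -2.13
vertex -1.67 3.011 -1.305
endloop
endfacet
facet normal 0.724 -0.077 0.685
outer loop
vertex -1.105 2.65 -1.943
vertex -1.67 3.011 -1.305
vertex -1.645 2.095 -1.435
endloop
endfacet
facet normal 0.785 -0.590 0.190
outer loop
vertex -1.105 2.65 -1.943
vertex -1.645 2.095 -1.435
vertex -1.543 1.939 -2.342
endloop
endfacet
facet normal 0.852 -0.275 -0.446
outer loop
vertex -1.105 2.65 -1.943
vertex -1.543 1.939 -2.342
vertex -1.504 2.757 -2.771
endloop
endfacet
facet normal 0.833 0.433 -0.345
outer loop
vertex -1.105 2.65 -1.943
vertex -1.504 2.757 -2.771
vertex -1.583 3.42 -2.13
endloop
endfacet
facet normal 0.128 0.883 0.451
outer loop
vertex -1.67 3.011 -1.305
vertex -1.583 3.42 -2.13
vertex -2.417 3.341 -1.738
endloop
endfacet
facet normal 0.081 -0.138 0.987
outer loop
vertex -1.645 2.095 -1.435
vertex -1.67 3.011 -1.305
vertex -2.456 2.523 -1.309
endloop
endfacet
facet normal 0.179 -0.966 0.186
outer loop
vertex -1.543 1.939 -2.342
vertex -1.645 2.095 -1.435
vertex -2.377 1.86 -1.95
endloop
endfacet
facet normal 0.287 -0.456 -0.843
outer loop
vertex -1.504 2.757 -2.771
vertex -1.543 1.939 -2.342
vertex -2.29 2.269 -2.775
endloop
endfacet
facet normal 0.257 0.687 -0.679
outer loop
vertex -1.583 3.42 -2.13
vertex -1.504 2.757 -2.771
vertex -2.315 3.185 -2.645
endloop
endfacet

endsolid


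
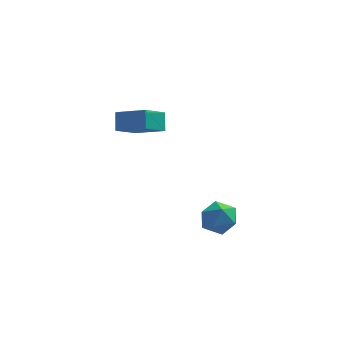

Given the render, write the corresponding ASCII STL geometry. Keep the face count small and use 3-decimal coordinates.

solid 
facet normal -1.000 -0.008 -0.031
outer loop
vertex 2.822 2.61 -3.619
vertex 2.846 1.465 -4.121
vertex 2.807 1.602 -2.878
endloop
endfacet
facet normal -0.765 0.389 0.513
outer loop
vertex 2.822 2.61 -3.619
vertex 2.807 1.602 -2.878
vertex 3.512 2.59 -2.575
endloop
endfacet
facet normal -0.349 0.904 0.248
outer loop
vertex 2.822 2.61 -3.619
vertex 3.512 2.59 -2.575
vertex 3.988 3.064 -3.631
endloop
endfacet
facet normal -0.326 0.826 -0.460
outer loop
vertex 2.822 2.61 -3.619
vertex 3.988 3.064 -3.631
vertex 3.576 2.369 -4.587
endloop
endfacet
facet normal -0.729 0.262 -0.633
outer loop
vertex 2.822 2.61 -3.619
vertex 3.576 2.369 -4.587
vertex 2.846 1.465 -4.121
endloop
endfacet
facet normal -0.362 -0.027 0.932
outer loop
vertex 3.512 2.59 -2.575
vertex 2.807 1.602 -2.878
vertex 3.964 1.431 -2.433
endloop
endfacet
facet normal -0.742 -0.668 0.050
outer loop
vertex 2.807 1.602 -2.878
vertex 2.846 1.465 -4.121
vertex 3.552 0.736 -3.389
endloop
endfacet
facet normal -0.303 -0.232 -0.924
outer loop
vertex 2.846 1.465 -4.121
vertex 3.576 2.369 -4.587
vertex 4.028 1.21 -4.445
endloop
endfacet
facet normal 0.349 0.680 -0.645
outer loop
vertex 3.576 2.369 -4.587
vertex 3.988 3.064 -3.631
vertex 4.733 2.198 -4.142
endloop
endfacet
facet normal 0.312 0.806 0.502
outer loop
vertex 3.988 3.064 -3.631
vertex 3.512 2.59 -2.575
vertex 4.694 2.335 -2.899
endloop
endfacet
facet normal 0.326 -0.826 0.460
outer loop
vertex 4.718 1.19 -3.401
vertex 3.964 1.431 -2.433
vertex 3.552 0.736 -3.389
endloop
endfacet
facet normal 0.349 -0.904 -0.248
outer loop
vertex 4.718 1.19 -3.401
vertex 3.552 0.736 -3.389
vertex 4.028 1.21 -4.445
endloop
endfacet
facet normal 0.765 -0.389 -0.513
outer loop
vertex 4.718 1.19 -3.401
vertex 4.028 1.21 -4.445
vertex 4.733 2.198 -4.142
endloop
endfacet
facet normal 1.000 0.008 0.031
outer loop
vertex 4.718 1.19 -3.401
vertex 4.733 2.198 -4.142
vertex 4.694 2.335 -2.899
endloop
endfacet
facet normal 0.729 -0.262 0.633
outer loop
vertex 4.718 1.19 -3.401
vertex 4.694 2.335 -2.899
vertex 3.964 1.431 -2.433
endloop
endfacet
facet normal -0.349 -0.680 0.645
outer loop
vertex 3.552 0.736 -3.389
vertex 3.964 1.431 -2.433
vertex 2.807 1.602 -2.878
endloop
endfacet
facet normal -0.312 -0.806 -0.502
outer loop
vertex 4.028 1.21 -4.445
vertex 3.552 0.736 -3.389
vertex 2.846 1.465 -4.121
endloop
endfacet
facet normal 0.362 0.027 -0.932
outer loop
vertex 4.733 2.198 -4.142
vertex 4.028 1.21 -4.445
vertex 3.576 2.369 -4.587
endloop
endfacet
facet normal 0.742 0.668 -0.050
outer loop
vertex 4.694 2.335 -2.899
vertex 4.733 2.198 -4.142
vertex 3.988 3.064 -3.631
endloop
endfacet
facet normal 0.303 0.232 0.924
outer loop
vertex 3.964 1.431 -2.433
vertex 4.694 2.335 -2.899
vertex 3.512 2.59 -2.575
endloop
endfacet
facet normal -0.868 0.348 -0.354
outer loop
vertex -2.262 3.055 4.236
vertex -1.315 4.426 3.262
vertex -2.162 2.254 3.205
endloop
endfacet
facet normal -0.490 -0.711 0.504
outer loop
vertex -0.365 1.534 3.938
vertex -2.262 3.055 4.236
vertex -2.162 2.254 3.205
endloop
endfacet
facet normal -0.868 0.348 -0.354
outer loop
vertex -2.162 2.254 3.205
vertex -1.315 4.426 3.262
vertex -1.215 3.625 2.231
endloop
endfacet
facet normal 0.076 -0.612 -0.787
outer loop
vertex -1.215 3.625 2.231
vertex -0.365 1.534 3.938
vertex -2.162 2.254 3.205
endloop
endfacet
facet normal -0.076 0.612 0.787
outer loop
vertex -2.262 3.055 4.236
vertex 0.482 3.706 3.995
vertex -1.315 4.426 3.262
endloop
endfacet
facet normal -0.490 -0.711 0.504
outer loop
vertex -0.465 2.335 4.969
vertex -2.262 3.055 4.236
vertex -0.365 1.534 3.938
endloop
endfacet
facet normal -0.076 0.612 0.787
outer loop
vertex -0.465 2.335 4.969
vertex 0.482 3.706 3.995
vertex -2.262 3.055 4.236
endloop
endfacet
facet normal 0.490 0.711 -0.504
outer loop
vertex -1.315 4.426 3.262
vertex 0.482 3.706 3.995
vertex -1.215 3.625 2.231
endloop
endfacet
facet normal 0.076 -0.612 -0.787
outer loop
vertex 0.582 2.905 2.964
vertex -0.365 1.534 3.938
vertex -1.215 3.625 2.231
endloop
endfacet
facet normal 0.490 0.711 -0.504
outer loop
vertex -1.215 3.625 2.231
vertex 0.482 3.706 3.995
vertex 0.582 2.905 2.964
endloop
endfacet
facet normal 0.868 -0.348 0.354
outer loop
vertex 0.582 2.905 2.964
vertex -0.465 2.335 4.969
vertex -0.365 1.534 3.938
endloop
endfacet
facet normal 0.868 -0.348 0.354
outer loop
vertex 0.482 3.706 3.995
vertex -0.465 2.335 4.969
vertex 0.582 2.905 2.964
endloop
endfacet

endsolid


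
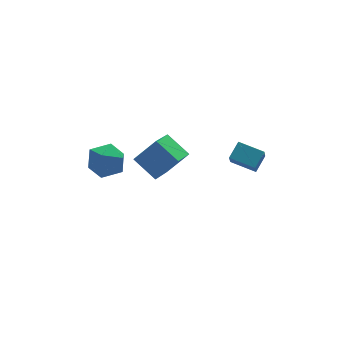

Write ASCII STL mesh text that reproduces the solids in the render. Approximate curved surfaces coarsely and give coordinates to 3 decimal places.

solid 
facet normal 0.076 0.823 -0.563
outer loop
vertex -2.381 1.573 -0.576
vertex -3.361 1.918 -0.204
vertex -2.438 2.199 0.331
endloop
endfacet
facet normal 0.721 0.591 -0.363
outer loop
vertex -2.381 1.573 -0.576
vertex -2.438 2.199 0.331
vertex -1.748 1.337 0.297
endloop
endfacet
facet normal 0.797 -0.078 -0.599
outer loop
vertex -2.381 1.573 -0.576
vertex -1.748 1.337 0.297
vertex -2.246 0.524 -0.259
endloop
endfacet
facet normal 0.200 -0.260 -0.945
outer loop
vertex -2.381 1.573 -0.576
vertex -2.246 0.524 -0.259
vertex -3.242 0.883 -0.569
endloop
endfacet
facet normal -0.246 0.297 -0.923
outer loop
vertex -2.381 1.573 -0.576
vertex -3.242 0.883 -0.569
vertex -3.361 1.918 -0.204
endloop
endfacet
facet normal 0.738 0.577 0.351
outer loop
vertex -1.748 1.337 0.297
vertex -2.438 2.199 0.331
vertex -2.338 1.537 1.209
endloop
endfacet
facet normal -0.305 0.952 0.026
outer loop
vertex -2.438 2.199 0.331
vertex -3.361 1.918 -0.204
vertex -3.334 1.896 0.899
endloop
endfacet
facet normal -0.825 0.101 -0.556
outer loop
vertex -3.361 1.918 -0.204
vertex -3.242 0.883 -0.569
vertex -3.832 1.083 0.343
endloop
endfacet
facet normal -0.104 -0.800 -0.591
outer loop
vertex -3.242 0.883 -0.569
vertex -2.246 0.524 -0.259
vertex -3.142 0.221 0.309
endloop
endfacet
facet normal 0.862 -0.506 -0.031
outer loop
vertex -2.246 0.524 -0.259
vertex -1.748 1.337 0.297
vertex -2.219 0.502 0.844
endloop
endfacet
facet normal -0.200 0.260 0.945
outer loop
vertex -3.199 0.847 1.216
vertex -2.338 1.537 1.209
vertex -3.334 1.896 0.899
endloop
endfacet
facet normal -0.797 0.078 0.599
outer loop
vertex -3.199 0.847 1.216
vertex -3.334 1.896 0.899
vertex -3.832 1.083 0.343
endloop
endfacet
facet normal -0.721 -0.591 0.363
outer loop
vertex -3.199 0.847 1.216
vertex -3.832 1.083 0.343
vertex -3.142 0.221 0.309
endloop
endfacet
facet normal -0.076 -0.823 0.563
outer loop
vertex -3.199 0.847 1.216
vertex -3.142 0.221 0.309
vertex -2.219 0.502 0.844
endloop
endfacet
facet normal 0.246 -0.297 0.923
outer loop
vertex -3.199 0.847 1.216
vertex -2.219 0.502 0.844
vertex -2.338 1.537 1.209
endloop
endfacet
facet normal 0.104 0.800 0.591
outer loop
vertex -3.334 1.896 0.899
vertex -2.338 1.537 1.209
vertex -2.438 2.199 0.331
endloop
endfacet
facet normal -0.862 0.506 0.031
outer loop
vertex -3.832 1.083 0.343
vertex -3.334 1.896 0.899
vertex -3.361 1.918 -0.204
endloop
endfacet
facet normal -0.738 -0.577 -0.351
outer loop
vertex -3.142 0.221 0.309
vertex -3.832 1.083 0.343
vertex -3.242 0.883 -0.569
endloop
endfacet
facet normal 0.305 -0.952 -0.026
outer loop
vertex -2.219 0.502 0.844
vertex -3.142 0.221 0.309
vertex -2.246 0.524 -0.259
endloop
endfacet
facet normal 0.825 -0.101 0.556
outer loop
vertex -2.338 1.537 1.209
vertex -2.219 0.502 0.844
vertex -1.748 1.337 0.297
endloop
endfacet
facet normal -0.343 -0.465 0.816
outer loop
vertex 4.068 -2.439 0.897
vertex 3.241 -1.332 1.18
vertex 3.29 -2.873 0.322
endloop
endfacet
facet normal 0.586 -0.785 -0.200
outer loop
vertex 3.679 -2.348 -0.6
vertex 4.068 -2.439 0.897
vertex 3.29 -2.873 0.322
endloop
endfacet
facet normal -0.344 -0.465 0.816
outer loop
vertex 3.29 -2.873 0.322
vertex 3.241 -1.332 1.18
vertex 2.464 -1.766 0.605
endloop
endfacet
facet normal -0.734 -0.409 -0.542
outer loop
vertex 2.464 -1.766 0.605
vertex 3.679 -2.348 -0.6
vertex 3.29 -2.873 0.322
endloop
endfacet
facet normal 0.734 0.409 0.543
outer loop
vertex 4.068 -2.439 0.897
vertex 3.63 -0.807 0.258
vertex 3.241 -1.332 1.18
endloop
endfacet
facet normal 0.586 -0.785 -0.200
outer loop
vertex 4.456 -1.914 -0.025
vertex 4.068 -2.439 0.897
vertex 3.679 -2.348 -0.6
endloop
endfacet
facet normal 0.734 0.409 0.542
outer loop
vertex 4.456 -1.914 -0.025
vertex 3.63 -0.807 0.258
vertex 4.068 -2.439 0.897
endloop
endfacet
facet normal -0.586 0.785 0.200
outer loop
vertex 3.241 -1.332 1.18
vertex 3.63 -0.807 0.258
vertex 2.464 -1.766 0.605
endloop
endfacet
facet normal -0.734 -0.410 -0.542
outer loop
vertex 2.852 -1.241 -0.317
vertex 3.679 -2.348 -0.6
vertex 2.464 -1.766 0.605
endloop
endfacet
facet normal -0.586 0.785 0.200
outer loop
vertex 2.464 -1.766 0.605
vertex 3.63 -0.807 0.258
vertex 2.852 -1.241 -0.317
endloop
endfacet
facet normal 0.344 0.465 -0.816
outer loop
vertex 2.852 -1.241 -0.317
vertex 4.456 -1.914 -0.025
vertex 3.679 -2.348 -0.6
endloop
endfacet
facet normal 0.344 0.465 -0.816
outer loop
vertex 3.63 -0.807 0.258
vertex 4.456 -1.914 -0.025
vertex 2.852 -1.241 -0.317
endloop
endfacet
facet normal -0.685 0.167 -0.709
outer loop
vertex -1.326 1.117 -0.146
vertex -0.031 2.308 -1.117
vertex -0.78 -0.152 -0.973
endloop
endfacet
facet normal -0.645 -0.592 0.483
outer loop
vertex 0.351 -0.428 0.197
vertex -1.326 1.117 -0.146
vertex -0.78 -0.152 -0.973
endloop
endfacet
facet normal -0.685 0.167 -0.709
outer loop
vertex -0.78 -0.152 -0.973
vertex -0.031 2.308 -1.117
vertex 0.516 1.039 -1.944
endloop
endfacet
facet normal 0.339 -0.788 -0.514
outer loop
vertex 0.516 1.039 -1.944
vertex 0.351 -0.428 0.197
vertex -0.78 -0.152 -0.973
endloop
endfacet
facet normal -0.339 0.788 0.514
outer loop
vertex -1.326 1.117 -0.146
vertex 1.1 2.032 0.053
vertex -0.031 2.308 -1.117
endloop
endfacet
facet normal -0.645 -0.593 0.483
outer loop
vertex -0.196 0.841 1.024
vertex -1.326 1.117 -0.146
vertex 0.351 -0.428 0.197
endloop
endfacet
facet normal -0.339 0.788 0.514
outer loop
vertex -0.196 0.841 1.024
vertex 1.1 2.032 0.053
vertex -1.326 1.117 -0.146
endloop
endfacet
facet normal 0.644 0.593 -0.483
outer loop
vertex -0.031 2.308 -1.117
vertex 1.1 2.032 0.053
vertex 0.516 1.039 -1.944
endloop
endfacet
facet normal 0.339 -0.788 -0.514
outer loop
vertex 1.646 0.763 -0.774
vertex 0.351 -0.428 0.197
vertex 0.516 1.039 -1.944
endloop
endfacet
facet normal 0.645 0.592 -0.483
outer loop
vertex 0.516 1.039 -1.944
vertex 1.1 2.032 0.053
vertex 1.646 0.763 -0.774
endloop
endfacet
facet normal 0.685 -0.167 0.709
outer loop
vertex 1.646 0.763 -0.774
vertex -0.196 0.841 1.024
vertex 0.351 -0.428 0.197
endloop
endfacet
facet normal 0.685 -0.167 0.709
outer loop
vertex 1.1 2.032 0.053
vertex -0.196 0.841 1.024
vertex 1.646 0.763 -0.774
endloop
endfacet

endsolid


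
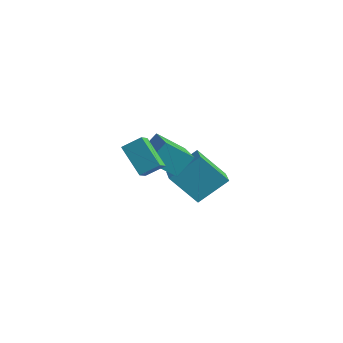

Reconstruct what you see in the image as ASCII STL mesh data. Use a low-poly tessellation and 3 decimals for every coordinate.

solid 
facet normal -0.904 0.400 -0.150
outer loop
vertex -3.315 0.382 0.098
vertex -2.588 1.571 -1.119
vertex -3.55 -0.54 -0.942
endloop
endfacet
facet normal -0.392 -0.642 0.658
outer loop
vertex -2.212 -1.131 -0.721
vertex -3.315 0.382 0.098
vertex -3.55 -0.54 -0.942
endloop
endfacet
facet normal -0.904 0.400 -0.149
outer loop
vertex -3.55 -0.54 -0.942
vertex -2.588 1.571 -1.119
vertex -2.824 0.649 -2.16
endloop
endfacet
facet normal -0.167 -0.654 -0.738
outer loop
vertex -2.824 0.649 -2.16
vertex -2.212 -1.131 -0.721
vertex -3.55 -0.54 -0.942
endloop
endfacet
facet normal 0.167 0.654 0.738
outer loop
vertex -3.315 0.382 0.098
vertex -1.25 0.98 -0.898
vertex -2.588 1.571 -1.119
endloop
endfacet
facet normal -0.393 -0.642 0.658
outer loop
vertex -1.976 -0.209 0.32
vertex -3.315 0.382 0.098
vertex -2.212 -1.131 -0.721
endloop
endfacet
facet normal 0.166 0.654 0.738
outer loop
vertex -1.976 -0.209 0.32
vertex -1.25 0.98 -0.898
vertex -3.315 0.382 0.098
endloop
endfacet
facet normal 0.393 0.643 -0.658
outer loop
vertex -2.588 1.571 -1.119
vertex -1.25 0.98 -0.898
vertex -2.824 0.649 -2.16
endloop
endfacet
facet normal -0.166 -0.654 -0.738
outer loop
vertex -1.485 0.058 -1.938
vertex -2.212 -1.131 -0.721
vertex -2.824 0.649 -2.16
endloop
endfacet
facet normal 0.393 0.642 -0.658
outer loop
vertex -2.824 0.649 -2.16
vertex -1.25 0.98 -0.898
vertex -1.485 0.058 -1.938
endloop
endfacet
facet normal 0.904 -0.400 0.149
outer loop
vertex -1.485 0.058 -1.938
vertex -1.976 -0.209 0.32
vertex -2.212 -1.131 -0.721
endloop
endfacet
facet normal 0.905 -0.399 0.149
outer loop
vertex -1.25 0.98 -0.898
vertex -1.976 -0.209 0.32
vertex -1.485 0.058 -1.938
endloop
endfacet
facet normal -0.800 0.561 -0.211
outer loop
vertex -2.852 2.614 -1.805
vertex -1.781 3.538 -3.411
vertex -3.519 1.188 -3.071
endloop
endfacet
facet normal -0.501 -0.432 0.750
outer loop
vertex -2.599 0.542 -2.829
vertex -2.852 2.614 -1.805
vertex -3.519 1.188 -3.071
endloop
endfacet
facet normal -0.800 0.561 -0.211
outer loop
vertex -3.519 1.188 -3.071
vertex -1.781 3.538 -3.411
vertex -2.448 2.112 -4.677
endloop
endfacet
facet normal -0.331 -0.706 -0.627
outer loop
vertex -2.448 2.112 -4.677
vertex -2.599 0.542 -2.829
vertex -3.519 1.188 -3.071
endloop
endfacet
facet normal 0.331 0.706 0.627
outer loop
vertex -2.852 2.614 -1.805
vertex -0.861 2.892 -3.169
vertex -1.781 3.538 -3.411
endloop
endfacet
facet normal -0.501 -0.432 0.750
outer loop
vertex -1.932 1.968 -1.563
vertex -2.852 2.614 -1.805
vertex -2.599 0.542 -2.829
endloop
endfacet
facet normal 0.331 0.706 0.627
outer loop
vertex -1.932 1.968 -1.563
vertex -0.861 2.892 -3.169
vertex -2.852 2.614 -1.805
endloop
endfacet
facet normal 0.501 0.432 -0.750
outer loop
vertex -1.781 3.538 -3.411
vertex -0.861 2.892 -3.169
vertex -2.448 2.112 -4.677
endloop
endfacet
facet normal -0.331 -0.706 -0.627
outer loop
vertex -1.528 1.466 -4.435
vertex -2.599 0.542 -2.829
vertex -2.448 2.112 -4.677
endloop
endfacet
facet normal 0.501 0.432 -0.750
outer loop
vertex -2.448 2.112 -4.677
vertex -0.861 2.892 -3.169
vertex -1.528 1.466 -4.435
endloop
endfacet
facet normal 0.800 -0.561 0.211
outer loop
vertex -1.528 1.466 -4.435
vertex -1.932 1.968 -1.563
vertex -2.599 0.542 -2.829
endloop
endfacet
facet normal 0.800 -0.561 0.211
outer loop
vertex -0.861 2.892 -3.169
vertex -1.932 1.968 -1.563
vertex -1.528 1.466 -4.435
endloop
endfacet
facet normal -0.774 0.072 0.629
outer loop
vertex -0.489 -4.205 2.402
vertex 0.067 -3.486 3.004
vertex -0.8 -3.584 1.948
endloop
endfacet
facet normal -0.510 -0.659 -0.552
outer loop
vertex 0.593 -3.714 0.816
vertex -0.489 -4.205 2.402
vertex -0.8 -3.584 1.948
endloop
endfacet
facet normal -0.774 0.072 0.629
outer loop
vertex -0.8 -3.584 1.948
vertex 0.067 -3.486 3.004
vertex -0.244 -2.865 2.55
endloop
endfacet
facet normal -0.375 0.748 -0.547
outer loop
vertex -0.244 -2.865 2.55
vertex 0.593 -3.714 0.816
vertex -0.8 -3.584 1.948
endloop
endfacet
facet normal 0.375 -0.748 0.547
outer loop
vertex -0.489 -4.205 2.402
vertex 1.46 -3.616 1.872
vertex 0.067 -3.486 3.004
endloop
endfacet
facet normal -0.510 -0.659 -0.552
outer loop
vertex 0.904 -4.335 1.27
vertex -0.489 -4.205 2.402
vertex 0.593 -3.714 0.816
endloop
endfacet
facet normal 0.375 -0.748 0.547
outer loop
vertex 0.904 -4.335 1.27
vertex 1.46 -3.616 1.872
vertex -0.489 -4.205 2.402
endloop
endfacet
facet normal 0.510 0.659 0.552
outer loop
vertex 0.067 -3.486 3.004
vertex 1.46 -3.616 1.872
vertex -0.244 -2.865 2.55
endloop
endfacet
facet normal -0.375 0.748 -0.547
outer loop
vertex 1.149 -2.995 1.418
vertex 0.593 -3.714 0.816
vertex -0.244 -2.865 2.55
endloop
endfacet
facet normal 0.510 0.659 0.552
outer loop
vertex -0.244 -2.865 2.55
vertex 1.46 -3.616 1.872
vertex 1.149 -2.995 1.418
endloop
endfacet
facet normal 0.774 -0.072 -0.629
outer loop
vertex 1.149 -2.995 1.418
vertex 0.904 -4.335 1.27
vertex 0.593 -3.714 0.816
endloop
endfacet
facet normal 0.774 -0.072 -0.629
outer loop
vertex 1.46 -3.616 1.872
vertex 0.904 -4.335 1.27
vertex 1.149 -2.995 1.418
endloop
endfacet

endsolid


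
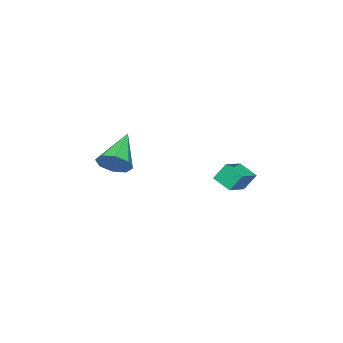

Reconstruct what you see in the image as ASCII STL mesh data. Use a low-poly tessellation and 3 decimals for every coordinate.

solid 
facet normal 0.807 0.187 -0.560
outer loop
vertex 0.879 -1.814 -1.906
vertex 0.488 -2.164 -2.587
vertex 0.536 -1.373 -2.253
endloop
endfacet
facet normal -0.027 0.605 0.796
outer loop
vertex 0.879 -1.814 -1.906
vertex 0.536 -1.373 -2.253
vertex -1.208 -2.556 -1.413
endloop
endfacet
facet normal 0.808 0.187 -0.559
outer loop
vertex 0.536 -1.373 -2.253
vertex 0.488 -2.164 -2.587
vertex 0.165 -1.395 -2.796
endloop
endfacet
facet normal -0.447 0.852 0.271
outer loop
vertex 0.536 -1.373 -2.253
vertex 0.165 -1.395 -2.796
vertex -1.208 -2.556 -1.413
endloop
endfacet
facet normal 0.808 0.187 -0.559
outer loop
vertex 0.165 -1.395 -2.796
vertex 0.488 -2.164 -2.587
vertex -0.017 -1.867 -3.217
endloop
endfacet
facet normal -0.773 0.562 -0.296
outer loop
vertex 0.165 -1.395 -2.796
vertex -0.017 -1.867 -3.217
vertex -1.208 -2.556 -1.413
endloop
endfacet
facet normal 0.808 0.188 -0.559
outer loop
vertex -0.017 -1.867 -3.217
vertex 0.488 -2.164 -2.587
vertex 0.097 -2.513 -3.269
endloop
endfacet
facet normal -0.813 -0.097 -0.574
outer loop
vertex -0.017 -1.867 -3.217
vertex 0.097 -2.513 -3.269
vertex -1.208 -2.556 -1.413
endloop
endfacet
facet normal 0.808 0.187 -0.559
outer loop
vertex 0.097 -2.513 -3.269
vertex 0.488 -2.164 -2.587
vertex 0.44 -2.955 -2.921
endloop
endfacet
facet normal -0.544 -0.737 -0.400
outer loop
vertex 0.097 -2.513 -3.269
vertex 0.44 -2.955 -2.921
vertex -1.208 -2.556 -1.413
endloop
endfacet
facet normal 0.808 0.187 -0.559
outer loop
vertex 0.44 -2.955 -2.921
vertex 0.488 -2.164 -2.587
vertex 0.811 -2.933 -2.378
endloop
endfacet
facet normal -0.124 -0.984 0.125
outer loop
vertex 0.44 -2.955 -2.921
vertex 0.811 -2.933 -2.378
vertex -1.208 -2.556 -1.413
endloop
endfacet
facet normal 0.808 0.187 -0.559
outer loop
vertex 0.811 -2.933 -2.378
vertex 0.488 -2.164 -2.587
vertex 0.993 -2.461 -1.957
endloop
endfacet
facet normal 0.201 -0.694 0.691
outer loop
vertex 0.811 -2.933 -2.378
vertex 0.993 -2.461 -1.957
vertex -1.208 -2.556 -1.413
endloop
endfacet
facet normal 0.808 0.186 -0.559
outer loop
vertex 0.993 -2.461 -1.957
vertex 0.488 -2.164 -2.587
vertex 0.879 -1.814 -1.906
endloop
endfacet
facet normal 0.241 -0.034 0.970
outer loop
vertex 0.993 -2.461 -1.957
vertex 0.879 -1.814 -1.906
vertex -1.208 -2.556 -1.413
endloop
endfacet
facet normal -0.280 0.466 0.839
outer loop
vertex -0.906 3.372 -1.813
vertex 0.309 3.375 -1.41
vertex -0.761 4.257 -2.256
endloop
endfacet
facet normal -0.949 -0.003 -0.316
outer loop
vertex -0.489 3.805 -3.07
vertex -0.906 3.372 -1.813
vertex -0.761 4.257 -2.256
endloop
endfacet
facet normal -0.280 0.465 0.840
outer loop
vertex -0.761 4.257 -2.256
vertex 0.309 3.375 -1.41
vertex 0.454 4.26 -1.852
endloop
endfacet
facet normal 0.145 0.885 -0.443
outer loop
vertex 0.454 4.26 -1.852
vertex -0.489 3.805 -3.07
vertex -0.761 4.257 -2.256
endloop
endfacet
facet normal -0.145 -0.885 0.443
outer loop
vertex -0.906 3.372 -1.813
vertex 0.581 2.923 -2.224
vertex 0.309 3.375 -1.41
endloop
endfacet
facet normal -0.949 -0.002 -0.316
outer loop
vertex -0.634 2.92 -2.628
vertex -0.906 3.372 -1.813
vertex -0.489 3.805 -3.07
endloop
endfacet
facet normal -0.145 -0.885 0.442
outer loop
vertex -0.634 2.92 -2.628
vertex 0.581 2.923 -2.224
vertex -0.906 3.372 -1.813
endloop
endfacet
facet normal 0.949 0.002 0.316
outer loop
vertex 0.309 3.375 -1.41
vertex 0.581 2.923 -2.224
vertex 0.454 4.26 -1.852
endloop
endfacet
facet normal 0.145 0.885 -0.443
outer loop
vertex 0.726 3.808 -2.667
vertex -0.489 3.805 -3.07
vertex 0.454 4.26 -1.852
endloop
endfacet
facet normal 0.949 0.002 0.315
outer loop
vertex 0.454 4.26 -1.852
vertex 0.581 2.923 -2.224
vertex 0.726 3.808 -2.667
endloop
endfacet
facet normal 0.280 -0.465 -0.840
outer loop
vertex 0.726 3.808 -2.667
vertex -0.634 2.92 -2.628
vertex -0.489 3.805 -3.07
endloop
endfacet
facet normal 0.280 -0.466 -0.839
outer loop
vertex 0.581 2.923 -2.224
vertex -0.634 2.92 -2.628
vertex 0.726 3.808 -2.667
endloop
endfacet

endsolid


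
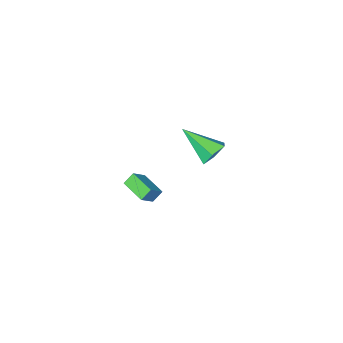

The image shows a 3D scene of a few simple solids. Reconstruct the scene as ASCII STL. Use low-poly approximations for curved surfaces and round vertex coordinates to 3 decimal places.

solid 
facet normal -0.424 0.684 -0.594
outer loop
vertex 0.189 3.6 2.408
vertex -0.174 3.971 3.094
vertex 0.604 4.224 2.83
endloop
endfacet
facet normal 0.863 -0.299 -0.407
outer loop
vertex 0.189 3.6 2.408
vertex 0.604 4.224 2.83
vertex 0.734 2.509 4.366
endloop
endfacet
facet normal -0.424 0.684 -0.594
outer loop
vertex 0.604 4.224 2.83
vertex -0.174 3.971 3.094
vertex 0.242 4.595 3.515
endloop
endfacet
facet normal 0.896 0.331 0.294
outer loop
vertex 0.604 4.224 2.83
vertex 0.242 4.595 3.515
vertex 0.734 2.509 4.366
endloop
endfacet
facet normal -0.424 0.684 -0.594
outer loop
vertex 0.242 4.595 3.515
vertex -0.174 3.971 3.094
vertex -0.537 4.342 3.78
endloop
endfacet
facet normal 0.173 0.407 0.897
outer loop
vertex 0.242 4.595 3.515
vertex -0.537 4.342 3.78
vertex 0.734 2.509 4.366
endloop
endfacet
facet normal -0.425 0.683 -0.594
outer loop
vertex -0.537 4.342 3.78
vertex -0.174 3.971 3.094
vertex -0.952 3.718 3.359
endloop
endfacet
facet normal -0.584 -0.150 0.798
outer loop
vertex -0.537 4.342 3.78
vertex -0.952 3.718 3.359
vertex 0.734 2.509 4.366
endloop
endfacet
facet normal -0.425 0.683 -0.594
outer loop
vertex -0.952 3.718 3.359
vertex -0.174 3.971 3.094
vertex -0.589 3.347 2.673
endloop
endfacet
facet normal -0.617 -0.781 0.096
outer loop
vertex -0.952 3.718 3.359
vertex -0.589 3.347 2.673
vertex 0.734 2.509 4.366
endloop
endfacet
facet normal -0.425 0.683 -0.594
outer loop
vertex -0.589 3.347 2.673
vertex -0.174 3.971 3.094
vertex 0.189 3.6 2.408
endloop
endfacet
facet normal 0.106 -0.856 -0.506
outer loop
vertex -0.589 3.347 2.673
vertex 0.189 3.6 2.408
vertex 0.734 2.509 4.366
endloop
endfacet
facet normal -0.733 -0.173 -0.658
outer loop
vertex 0.098 -2.051 -3.273
vertex -0.027 -0.528 -3.535
vertex 0.652 -2.109 -3.875
endloop
endfacet
facet normal 0.080 -0.982 0.169
outer loop
vertex 1.487 -1.912 -3.125
vertex 0.098 -2.051 -3.273
vertex 0.652 -2.109 -3.875
endloop
endfacet
facet normal -0.733 -0.173 -0.658
outer loop
vertex 0.652 -2.109 -3.875
vertex -0.027 -0.528 -3.535
vertex 0.527 -0.586 -4.137
endloop
endfacet
facet normal 0.676 -0.071 -0.734
outer loop
vertex 0.527 -0.586 -4.137
vertex 1.487 -1.912 -3.125
vertex 0.652 -2.109 -3.875
endloop
endfacet
facet normal -0.676 0.071 0.734
outer loop
vertex 0.098 -2.051 -3.273
vertex 0.808 -0.331 -2.785
vertex -0.027 -0.528 -3.535
endloop
endfacet
facet normal 0.080 -0.982 0.169
outer loop
vertex 0.933 -1.854 -2.523
vertex 0.098 -2.051 -3.273
vertex 1.487 -1.912 -3.125
endloop
endfacet
facet normal -0.676 0.071 0.734
outer loop
vertex 0.933 -1.854 -2.523
vertex 0.808 -0.331 -2.785
vertex 0.098 -2.051 -3.273
endloop
endfacet
facet normal -0.080 0.982 -0.169
outer loop
vertex -0.027 -0.528 -3.535
vertex 0.808 -0.331 -2.785
vertex 0.527 -0.586 -4.137
endloop
endfacet
facet normal 0.676 -0.071 -0.734
outer loop
vertex 1.362 -0.389 -3.387
vertex 1.487 -1.912 -3.125
vertex 0.527 -0.586 -4.137
endloop
endfacet
facet normal -0.080 0.982 -0.169
outer loop
vertex 0.527 -0.586 -4.137
vertex 0.808 -0.331 -2.785
vertex 1.362 -0.389 -3.387
endloop
endfacet
facet normal 0.733 0.173 0.658
outer loop
vertex 1.362 -0.389 -3.387
vertex 0.933 -1.854 -2.523
vertex 1.487 -1.912 -3.125
endloop
endfacet
facet normal 0.733 0.173 0.658
outer loop
vertex 0.808 -0.331 -2.785
vertex 0.933 -1.854 -2.523
vertex 1.362 -0.389 -3.387
endloop
endfacet

endsolid
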